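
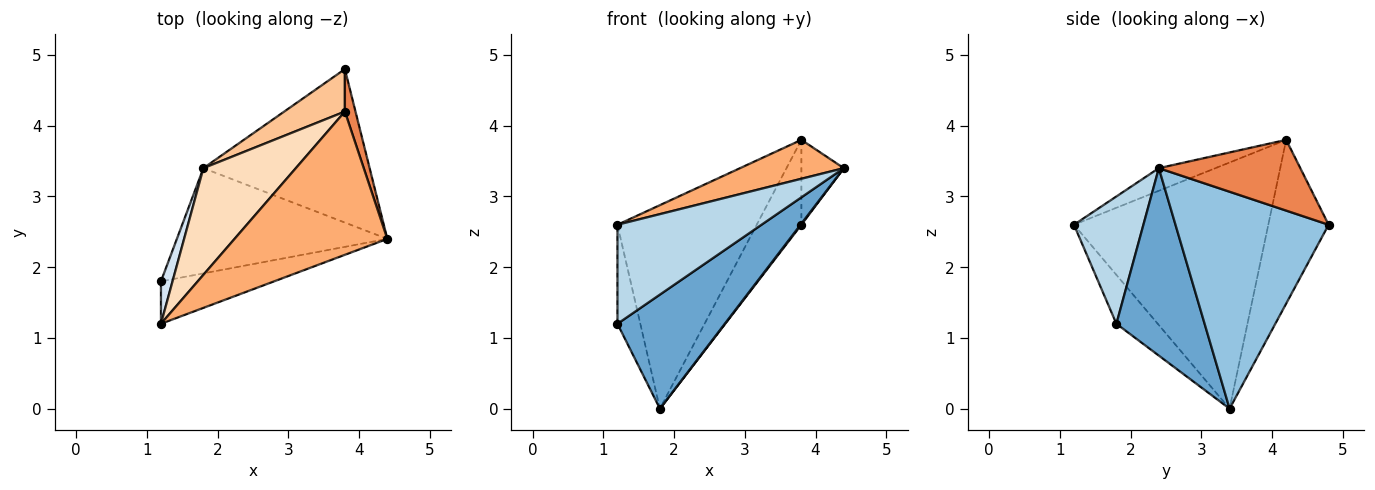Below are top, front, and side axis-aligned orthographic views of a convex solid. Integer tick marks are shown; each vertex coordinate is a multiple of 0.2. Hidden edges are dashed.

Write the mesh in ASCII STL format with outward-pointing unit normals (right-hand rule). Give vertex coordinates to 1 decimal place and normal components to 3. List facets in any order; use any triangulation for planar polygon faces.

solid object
 facet normal 0.517 -0.629 -0.580
  outer loop
   vertex 1.8 3.4 0.0
   vertex 4.4 2.4 3.4
   vertex 1.2 1.8 1.2
  endloop
 endfacet
 facet normal 0.794 -0.004 -0.608
  outer loop
   vertex 1.8 3.4 0.0
   vertex 3.8 4.8 2.6
   vertex 4.4 2.4 3.4
  endloop
 endfacet
 facet normal 0.405 -0.840 -0.360
  outer loop
   vertex 1.2 1.2 2.6
   vertex 1.2 1.8 1.2
   vertex 4.4 2.4 3.4
  endloop
 endfacet
 facet normal -0.857 0.474 0.203
  outer loop
   vertex 1.2 1.2 2.6
   vertex 1.8 3.4 0.0
   vertex 1.2 1.8 1.2
  endloop
 endfacet
 facet normal 0.948 0.284 0.142
  outer loop
   vertex 3.8 4.2 3.8
   vertex 4.4 2.4 3.4
   vertex 3.8 4.8 2.6
  endloop
 endfacet
 facet normal -0.142 -0.259 0.955
  outer loop
   vertex 3.8 4.2 3.8
   vertex 1.2 1.2 2.6
   vertex 4.4 2.4 3.4
  endloop
 endfacet
 facet normal -0.770 0.570 0.285
  outer loop
   vertex 3.8 4.2 3.8
   vertex 3.8 4.8 2.6
   vertex 1.8 3.4 0.0
  endloop
 endfacet
 facet normal -0.777 0.557 0.292
  outer loop
   vertex 3.8 4.2 3.8
   vertex 1.8 3.4 0.0
   vertex 1.2 1.2 2.6
  endloop
 endfacet
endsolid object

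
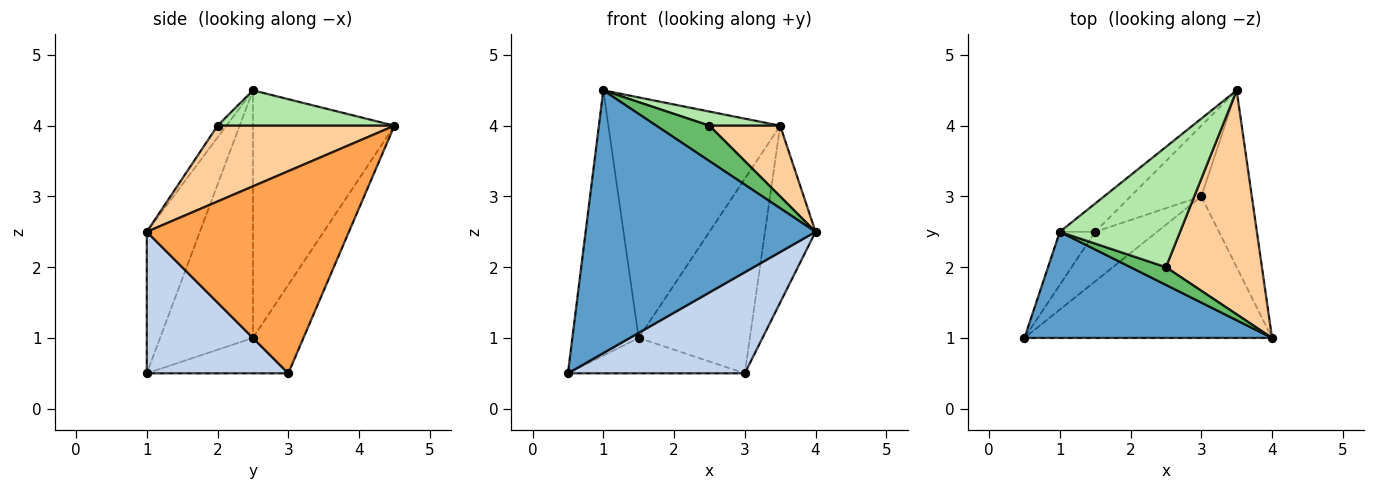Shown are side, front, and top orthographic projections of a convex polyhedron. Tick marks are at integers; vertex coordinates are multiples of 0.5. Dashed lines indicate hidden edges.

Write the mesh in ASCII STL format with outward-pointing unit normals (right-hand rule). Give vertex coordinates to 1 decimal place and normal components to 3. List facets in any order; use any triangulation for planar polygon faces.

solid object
 facet normal -0.209 -0.907 0.366
  outer loop
   vertex 1.0 2.5 4.5
   vertex 0.5 1.0 0.5
   vertex 4.0 1.0 2.5
  endloop
 endfacet
 facet normal 0.422 -0.527 -0.738
  outer loop
   vertex 3.0 3.0 0.5
   vertex 4.0 1.0 2.5
   vertex 0.5 1.0 0.5
  endloop
 endfacet
 facet normal 0.943 0.236 -0.236
  outer loop
   vertex 3.0 3.0 0.5
   vertex 3.5 4.5 4.0
   vertex 4.0 1.0 2.5
  endloop
 endfacet
 facet normal 0.601 -0.241 0.762
  outer loop
   vertex 2.5 2.0 4.0
   vertex 4.0 1.0 2.5
   vertex 3.5 4.5 4.0
  endloop
 endfacet
 facet normal -0.147 -0.885 0.442
  outer loop
   vertex 2.5 2.0 4.0
   vertex 1.0 2.5 4.5
   vertex 4.0 1.0 2.5
  endloop
 endfacet
 facet normal 0.280 -0.112 0.953
  outer loop
   vertex 2.5 2.0 4.0
   vertex 3.5 4.5 4.0
   vertex 1.0 2.5 4.5
  endloop
 endfacet
 facet normal -0.422 0.527 -0.738
  outer loop
   vertex 1.5 2.5 1.0
   vertex 3.0 3.0 0.5
   vertex 0.5 1.0 0.5
  endloop
 endfacet
 facet normal -0.393 0.864 -0.314
  outer loop
   vertex 1.5 2.5 1.0
   vertex 3.5 4.5 4.0
   vertex 3.0 3.0 0.5
  endloop
 endfacet
 facet normal -0.808 0.577 -0.115
  outer loop
   vertex 1.5 2.5 1.0
   vertex 0.5 1.0 0.5
   vertex 1.0 2.5 4.5
  endloop
 endfacet
 facet normal -0.633 0.769 -0.090
  outer loop
   vertex 1.5 2.5 1.0
   vertex 1.0 2.5 4.5
   vertex 3.5 4.5 4.0
  endloop
 endfacet
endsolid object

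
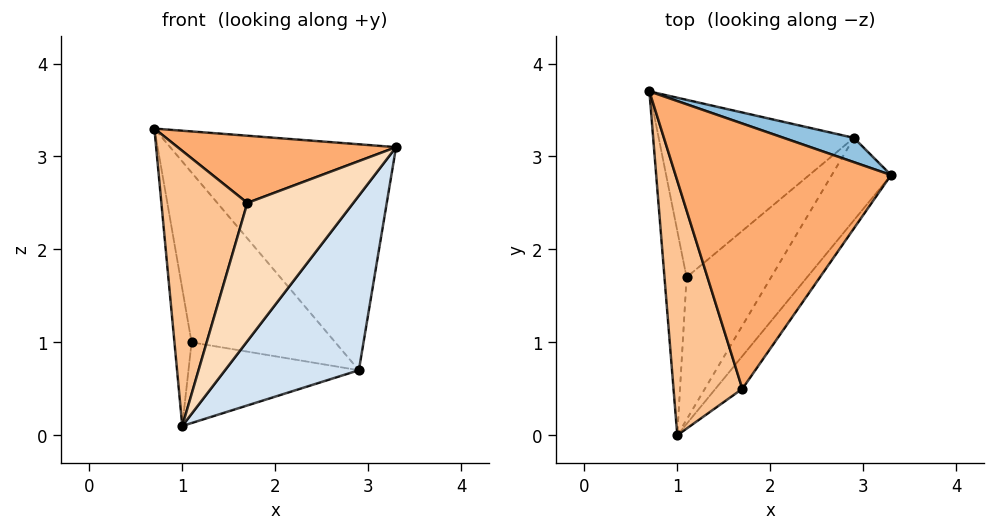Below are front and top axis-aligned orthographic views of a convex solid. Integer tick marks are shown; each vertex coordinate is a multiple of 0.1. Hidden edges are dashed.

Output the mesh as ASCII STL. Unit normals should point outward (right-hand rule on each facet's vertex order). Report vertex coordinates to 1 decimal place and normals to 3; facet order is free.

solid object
 facet normal -0.894 0.250 -0.373
  outer loop
   vertex 1.1 1.7 1.0
   vertex 1.0 0.0 0.1
   vertex 0.7 3.7 3.3
  endloop
 endfacet
 facet normal 0.332 0.938 0.101
  outer loop
   vertex 2.9 3.2 0.7
   vertex 0.7 3.7 3.3
   vertex 3.3 2.8 3.1
  endloop
 endfacet
 facet normal -0.572 0.567 -0.593
  outer loop
   vertex 2.9 3.2 0.7
   vertex 1.1 1.7 1.0
   vertex 0.7 3.7 3.3
  endloop
 endfacet
 facet normal 0.856 -0.467 -0.221
  outer loop
   vertex 2.9 3.2 0.7
   vertex 3.3 2.8 3.1
   vertex 1.0 0.0 0.1
  endloop
 endfacet
 facet normal -0.486 0.431 -0.760
  outer loop
   vertex 2.9 3.2 0.7
   vertex 1.0 0.0 0.1
   vertex 1.1 1.7 1.0
  endloop
 endfacet
 facet normal -0.010 -0.246 0.969
  outer loop
   vertex 1.7 0.5 2.5
   vertex 3.3 2.8 3.1
   vertex 0.7 3.7 3.3
  endloop
 endfacet
 facet normal -0.875 -0.356 0.329
  outer loop
   vertex 1.7 0.5 2.5
   vertex 0.7 3.7 3.3
   vertex 1.0 0.0 0.1
  endloop
 endfacet
 facet normal 0.830 -0.543 -0.129
  outer loop
   vertex 1.7 0.5 2.5
   vertex 1.0 0.0 0.1
   vertex 3.3 2.8 3.1
  endloop
 endfacet
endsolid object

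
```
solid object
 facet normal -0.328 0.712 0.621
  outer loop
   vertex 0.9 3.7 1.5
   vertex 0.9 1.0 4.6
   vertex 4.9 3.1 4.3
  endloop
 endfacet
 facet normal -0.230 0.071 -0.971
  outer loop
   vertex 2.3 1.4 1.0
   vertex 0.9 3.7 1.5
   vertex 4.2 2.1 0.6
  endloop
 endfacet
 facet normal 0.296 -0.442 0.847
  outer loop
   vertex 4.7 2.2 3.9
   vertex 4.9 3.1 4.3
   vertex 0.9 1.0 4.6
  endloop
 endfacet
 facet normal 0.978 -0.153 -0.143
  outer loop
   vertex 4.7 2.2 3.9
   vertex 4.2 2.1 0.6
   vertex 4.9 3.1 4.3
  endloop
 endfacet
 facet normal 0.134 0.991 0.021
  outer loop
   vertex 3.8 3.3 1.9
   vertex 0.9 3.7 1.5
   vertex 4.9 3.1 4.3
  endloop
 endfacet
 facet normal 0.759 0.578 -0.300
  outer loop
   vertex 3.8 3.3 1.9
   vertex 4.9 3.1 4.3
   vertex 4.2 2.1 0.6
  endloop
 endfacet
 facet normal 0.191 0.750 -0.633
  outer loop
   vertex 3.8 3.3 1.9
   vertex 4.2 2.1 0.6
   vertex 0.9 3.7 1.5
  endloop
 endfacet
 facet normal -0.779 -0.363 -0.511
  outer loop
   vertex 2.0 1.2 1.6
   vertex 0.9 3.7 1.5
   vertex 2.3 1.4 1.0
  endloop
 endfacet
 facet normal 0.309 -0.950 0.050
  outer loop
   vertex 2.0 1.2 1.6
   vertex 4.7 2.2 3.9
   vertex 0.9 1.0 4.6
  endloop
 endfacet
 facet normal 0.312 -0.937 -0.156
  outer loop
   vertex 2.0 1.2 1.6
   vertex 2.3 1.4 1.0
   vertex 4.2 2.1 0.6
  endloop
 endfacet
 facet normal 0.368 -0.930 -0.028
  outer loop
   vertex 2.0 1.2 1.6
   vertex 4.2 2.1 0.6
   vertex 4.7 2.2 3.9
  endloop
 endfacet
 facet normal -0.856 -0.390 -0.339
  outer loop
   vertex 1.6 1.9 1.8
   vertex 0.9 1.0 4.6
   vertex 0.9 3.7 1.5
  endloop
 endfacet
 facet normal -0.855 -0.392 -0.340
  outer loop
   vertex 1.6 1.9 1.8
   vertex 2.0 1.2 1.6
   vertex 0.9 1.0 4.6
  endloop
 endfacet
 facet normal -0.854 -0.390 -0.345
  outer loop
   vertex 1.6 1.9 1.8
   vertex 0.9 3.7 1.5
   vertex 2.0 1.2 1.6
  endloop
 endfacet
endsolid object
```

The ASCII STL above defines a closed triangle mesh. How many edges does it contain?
21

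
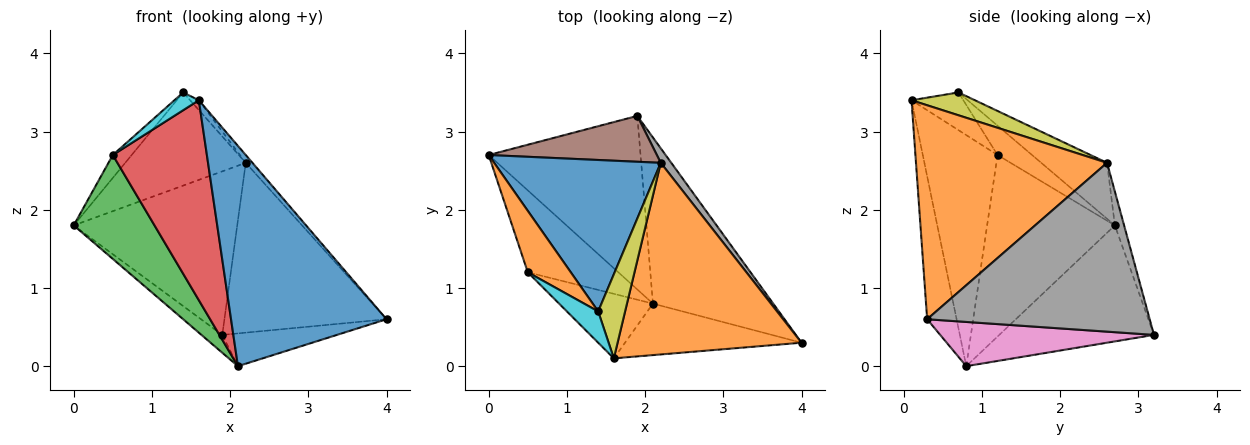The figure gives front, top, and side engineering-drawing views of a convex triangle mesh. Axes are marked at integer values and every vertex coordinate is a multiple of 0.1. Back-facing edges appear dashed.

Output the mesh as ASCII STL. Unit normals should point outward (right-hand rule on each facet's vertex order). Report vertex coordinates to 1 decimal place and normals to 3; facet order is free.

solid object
 facet normal -0.181 -0.958 -0.224
  outer loop
   vertex 2.1 0.8 0.0
   vertex 4.0 0.3 0.6
   vertex 1.6 0.1 3.4
  endloop
 endfacet
 facet normal 0.758 0.027 0.652
  outer loop
   vertex 2.2 2.6 2.6
   vertex 1.6 0.1 3.4
   vertex 4.0 0.3 0.6
  endloop
 endfacet
 facet normal -0.779 -0.493 -0.388
  outer loop
   vertex 0.5 1.2 2.7
   vertex 0.0 2.7 1.8
   vertex 2.1 0.8 0.0
  endloop
 endfacet
 facet normal -0.603 -0.759 -0.245
  outer loop
   vertex 0.5 1.2 2.7
   vertex 2.1 0.8 0.0
   vertex 1.6 0.1 3.4
  endloop
 endfacet
 facet normal -0.605 0.082 -0.792
  outer loop
   vertex 1.9 3.2 0.4
   vertex 2.1 0.8 0.0
   vertex 0.0 2.7 1.8
  endloop
 endfacet
 facet normal -0.054 0.961 0.270
  outer loop
   vertex 1.9 3.2 0.4
   vertex 0.0 2.7 1.8
   vertex 2.2 2.6 2.6
  endloop
 endfacet
 facet normal 0.339 0.182 -0.923
  outer loop
   vertex 1.9 3.2 0.4
   vertex 4.0 0.3 0.6
   vertex 2.1 0.8 0.0
  endloop
 endfacet
 facet normal 0.807 0.588 0.050
  outer loop
   vertex 1.9 3.2 0.4
   vertex 2.2 2.6 2.6
   vertex 4.0 0.3 0.6
  endloop
 endfacet
 facet normal 0.645 0.088 0.759
  outer loop
   vertex 1.4 0.7 3.5
   vertex 1.6 0.1 3.4
   vertex 2.2 2.6 2.6
  endloop
 endfacet
 facet normal -0.723 -0.341 0.600
  outer loop
   vertex 1.4 0.7 3.5
   vertex 0.5 1.2 2.7
   vertex 1.6 0.1 3.4
  endloop
 endfacet
 facet normal -0.275 0.504 0.819
  outer loop
   vertex 1.4 0.7 3.5
   vertex 2.2 2.6 2.6
   vertex 0.0 2.7 1.8
  endloop
 endfacet
 facet normal -0.538 0.294 0.790
  outer loop
   vertex 1.4 0.7 3.5
   vertex 0.0 2.7 1.8
   vertex 0.5 1.2 2.7
  endloop
 endfacet
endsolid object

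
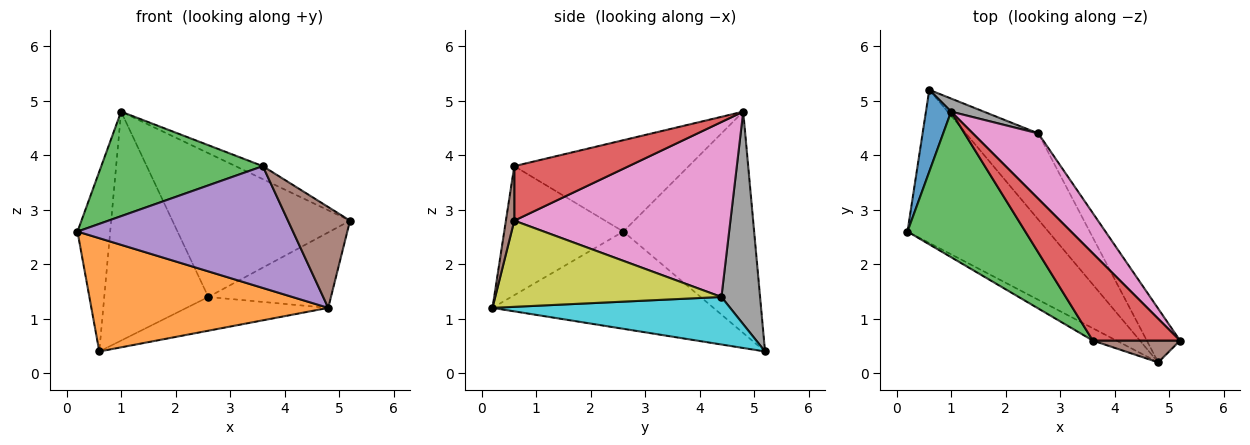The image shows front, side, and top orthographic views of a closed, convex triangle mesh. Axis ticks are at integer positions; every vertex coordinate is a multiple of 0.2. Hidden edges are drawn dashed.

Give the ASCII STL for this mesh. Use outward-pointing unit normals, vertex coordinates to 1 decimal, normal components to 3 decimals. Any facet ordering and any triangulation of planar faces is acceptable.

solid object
 facet normal -0.964 0.241 0.110
  outer loop
   vertex 1.0 4.8 4.8
   vertex 0.6 5.2 0.4
   vertex 0.2 2.6 2.6
  endloop
 endfacet
 facet normal -0.485 -0.520 -0.703
  outer loop
   vertex 4.8 0.2 1.2
   vertex 0.2 2.6 2.6
   vertex 0.6 5.2 0.4
  endloop
 endfacet
 facet normal -0.533 -0.494 0.687
  outer loop
   vertex 3.6 0.6 3.8
   vertex 1.0 4.8 4.8
   vertex 0.2 2.6 2.6
  endloop
 endfacet
 facet normal 0.526 0.125 0.841
  outer loop
   vertex 3.6 0.6 3.8
   vertex 5.2 0.6 2.8
   vertex 1.0 4.8 4.8
  endloop
 endfacet
 facet normal -0.482 -0.872 -0.088
  outer loop
   vertex 3.6 0.6 3.8
   vertex 0.2 2.6 2.6
   vertex 4.8 0.2 1.2
  endloop
 endfacet
 facet normal 0.131 -0.969 0.210
  outer loop
   vertex 3.6 0.6 3.8
   vertex 4.8 0.2 1.2
   vertex 5.2 0.6 2.8
  endloop
 endfacet
 facet normal 0.742 0.610 0.277
  outer loop
   vertex 2.6 4.4 1.4
   vertex 1.0 4.8 4.8
   vertex 5.2 0.6 2.8
  endloop
 endfacet
 facet normal 0.348 0.936 0.053
  outer loop
   vertex 2.6 4.4 1.4
   vertex 0.6 5.2 0.4
   vertex 1.0 4.8 4.8
  endloop
 endfacet
 facet normal 0.833 0.451 -0.321
  outer loop
   vertex 2.6 4.4 1.4
   vertex 5.2 0.6 2.8
   vertex 4.8 0.2 1.2
  endloop
 endfacet
 facet normal 0.522 0.311 -0.794
  outer loop
   vertex 2.6 4.4 1.4
   vertex 4.8 0.2 1.2
   vertex 0.6 5.2 0.4
  endloop
 endfacet
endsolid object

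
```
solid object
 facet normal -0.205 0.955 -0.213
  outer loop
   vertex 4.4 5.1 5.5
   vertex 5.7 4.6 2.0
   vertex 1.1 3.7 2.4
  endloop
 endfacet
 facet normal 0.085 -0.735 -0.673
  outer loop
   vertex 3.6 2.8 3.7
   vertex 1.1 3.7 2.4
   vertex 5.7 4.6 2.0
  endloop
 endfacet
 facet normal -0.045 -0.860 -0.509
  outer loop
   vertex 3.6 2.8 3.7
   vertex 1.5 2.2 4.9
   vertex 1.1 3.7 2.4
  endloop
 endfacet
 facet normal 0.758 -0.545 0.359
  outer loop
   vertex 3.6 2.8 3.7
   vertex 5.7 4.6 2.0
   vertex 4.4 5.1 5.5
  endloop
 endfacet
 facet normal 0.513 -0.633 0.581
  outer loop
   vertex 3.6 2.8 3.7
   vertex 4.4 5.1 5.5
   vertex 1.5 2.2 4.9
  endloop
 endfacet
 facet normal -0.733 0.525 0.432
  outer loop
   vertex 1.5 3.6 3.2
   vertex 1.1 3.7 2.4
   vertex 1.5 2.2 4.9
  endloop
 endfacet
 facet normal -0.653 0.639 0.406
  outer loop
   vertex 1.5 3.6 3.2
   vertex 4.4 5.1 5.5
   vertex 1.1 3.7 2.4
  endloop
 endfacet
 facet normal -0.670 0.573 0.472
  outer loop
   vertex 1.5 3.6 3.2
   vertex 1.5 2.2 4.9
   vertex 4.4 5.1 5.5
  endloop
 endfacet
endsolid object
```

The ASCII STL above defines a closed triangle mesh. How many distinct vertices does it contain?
6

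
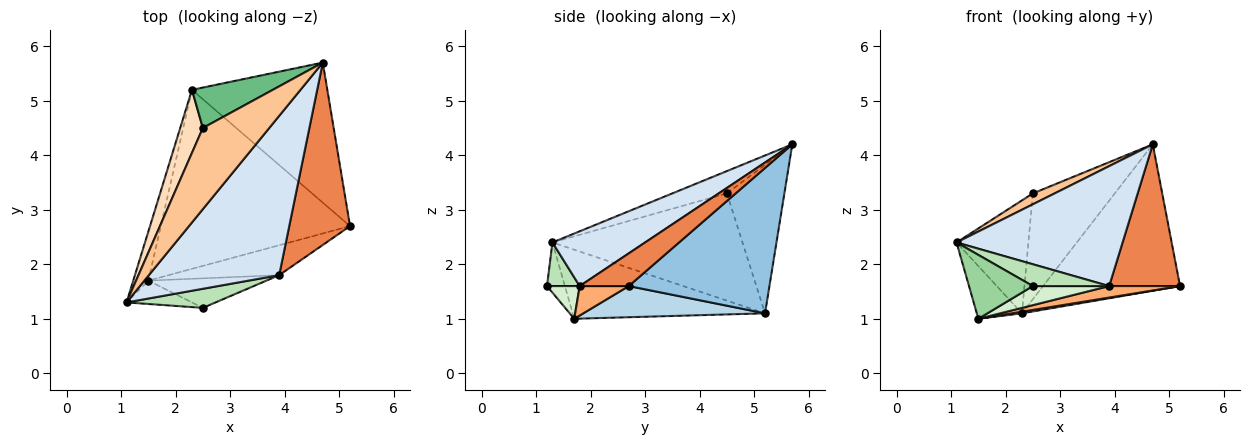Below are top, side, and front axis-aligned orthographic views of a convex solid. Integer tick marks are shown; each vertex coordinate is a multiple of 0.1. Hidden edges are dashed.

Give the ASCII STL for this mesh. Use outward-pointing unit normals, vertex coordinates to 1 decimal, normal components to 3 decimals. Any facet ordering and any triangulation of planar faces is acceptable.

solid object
 facet normal -0.952 0.224 -0.208
  outer loop
   vertex 2.3 5.2 1.1
   vertex 1.5 1.7 1.0
   vertex 1.1 1.3 2.4
  endloop
 endfacet
 facet normal 0.596 0.580 -0.555
  outer loop
   vertex 2.3 5.2 1.1
   vertex 4.7 5.7 4.2
   vertex 5.2 2.7 1.6
  endloop
 endfacet
 facet normal 0.162 -0.009 -0.987
  outer loop
   vertex 2.3 5.2 1.1
   vertex 5.2 2.7 1.6
   vertex 1.5 1.7 1.0
  endloop
 endfacet
 facet normal 0.318 -0.570 0.757
  outer loop
   vertex 3.9 1.8 1.6
   vertex 4.7 5.7 4.2
   vertex 1.1 1.3 2.4
  endloop
 endfacet
 facet normal 0.391 -0.565 0.727
  outer loop
   vertex 3.9 1.8 1.6
   vertex 5.2 2.7 1.6
   vertex 4.7 5.7 4.2
  endloop
 endfacet
 facet normal 0.241 -0.348 -0.906
  outer loop
   vertex 3.9 1.8 1.6
   vertex 1.5 1.7 1.0
   vertex 5.2 2.7 1.6
  endloop
 endfacet
 facet normal -0.316 -0.126 0.940
  outer loop
   vertex 2.5 4.5 3.3
   vertex 1.1 1.3 2.4
   vertex 4.7 5.7 4.2
  endloop
 endfacet
 facet normal -0.918 0.347 0.194
  outer loop
   vertex 2.5 4.5 3.3
   vertex 2.3 5.2 1.1
   vertex 1.1 1.3 2.4
  endloop
 endfacet
 facet normal -0.548 0.781 0.298
  outer loop
   vertex 2.5 4.5 3.3
   vertex 4.7 5.7 4.2
   vertex 2.3 5.2 1.1
  endloop
 endfacet
 facet normal -0.255 -0.908 -0.332
  outer loop
   vertex 2.5 1.2 1.6
   vertex 1.1 1.3 2.4
   vertex 1.5 1.7 1.0
  endloop
 endfacet
 facet normal 0.307 -0.716 0.627
  outer loop
   vertex 2.5 1.2 1.6
   vertex 3.9 1.8 1.6
   vertex 1.1 1.3 2.4
  endloop
 endfacet
 facet normal 0.227 -0.529 -0.818
  outer loop
   vertex 2.5 1.2 1.6
   vertex 1.5 1.7 1.0
   vertex 3.9 1.8 1.6
  endloop
 endfacet
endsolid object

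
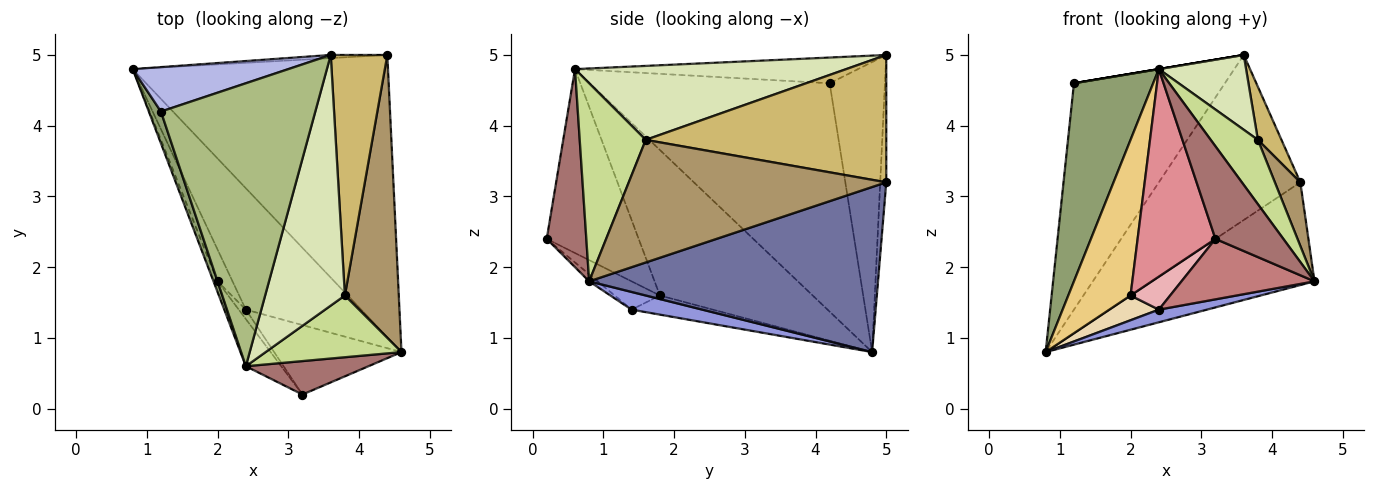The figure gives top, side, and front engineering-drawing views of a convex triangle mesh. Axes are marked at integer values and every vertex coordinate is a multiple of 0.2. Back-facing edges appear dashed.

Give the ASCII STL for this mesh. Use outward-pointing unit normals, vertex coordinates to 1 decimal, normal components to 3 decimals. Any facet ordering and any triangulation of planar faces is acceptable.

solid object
 facet normal 0.519 0.292 -0.803
  outer loop
   vertex 4.4 5.0 3.2
   vertex 4.6 0.8 1.8
   vertex 0.8 4.8 0.8
  endloop
 endfacet
 facet normal -0.043 0.999 -0.019
  outer loop
   vertex 3.6 5.0 5.0
   vertex 4.4 5.0 3.2
   vertex 0.8 4.8 0.8
  endloop
 endfacet
 facet normal 0.151 -0.103 -0.983
  outer loop
   vertex 2.4 1.4 1.4
   vertex 0.8 4.8 0.8
   vertex 4.6 0.8 1.8
  endloop
 endfacet
 facet normal -0.338 0.923 0.181
  outer loop
   vertex 1.2 4.2 4.6
   vertex 3.6 5.0 5.0
   vertex 0.8 4.8 0.8
  endloop
 endfacet
 facet normal -0.948 -0.313 0.050
  outer loop
   vertex 1.2 4.2 4.6
   vertex 0.8 4.8 0.8
   vertex 2.4 0.6 4.8
  endloop
 endfacet
 facet normal -0.164 0.000 0.986
  outer loop
   vertex 1.2 4.2 4.6
   vertex 2.4 0.6 4.8
   vertex 3.6 5.0 5.0
  endloop
 endfacet
 facet normal 0.711 -0.508 0.487
  outer loop
   vertex 3.8 1.6 3.8
   vertex 2.4 0.6 4.8
   vertex 4.6 0.8 1.8
  endloop
 endfacet
 facet normal 0.664 -0.214 0.716
  outer loop
   vertex 3.8 1.6 3.8
   vertex 3.6 5.0 5.0
   vertex 2.4 0.6 4.8
  endloop
 endfacet
 facet normal 0.912 -0.090 0.401
  outer loop
   vertex 3.8 1.6 3.8
   vertex 4.6 0.8 1.8
   vertex 4.4 5.0 3.2
  endloop
 endfacet
 facet normal 0.910 -0.089 0.405
  outer loop
   vertex 3.8 1.6 3.8
   vertex 4.4 5.0 3.2
   vertex 3.6 5.0 5.0
  endloop
 endfacet
 facet normal -0.926 -0.377 -0.026
  outer loop
   vertex 2.0 1.8 1.6
   vertex 2.4 0.6 4.8
   vertex 0.8 4.8 0.8
  endloop
 endfacet
 facet normal -0.710 -0.432 -0.556
  outer loop
   vertex 2.0 1.8 1.6
   vertex 0.8 4.8 0.8
   vertex 2.4 1.4 1.4
  endloop
 endfacet
 facet normal 0.481 -0.825 0.298
  outer loop
   vertex 3.2 0.2 2.4
   vertex 4.6 0.8 1.8
   vertex 2.4 0.6 4.8
  endloop
 endfacet
 facet normal -0.042 -0.656 -0.754
  outer loop
   vertex 3.2 0.2 2.4
   vertex 2.4 1.4 1.4
   vertex 4.6 0.8 1.8
  endloop
 endfacet
 facet normal -0.755 -0.639 -0.145
  outer loop
   vertex 3.2 0.2 2.4
   vertex 2.4 0.6 4.8
   vertex 2.0 1.8 1.6
  endloop
 endfacet
 facet normal -0.740 -0.647 -0.185
  outer loop
   vertex 3.2 0.2 2.4
   vertex 2.0 1.8 1.6
   vertex 2.4 1.4 1.4
  endloop
 endfacet
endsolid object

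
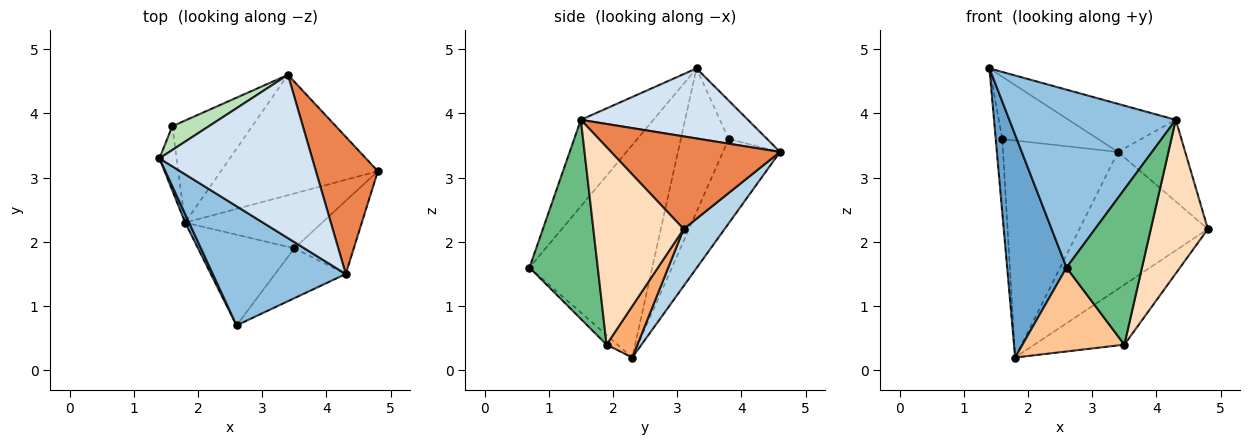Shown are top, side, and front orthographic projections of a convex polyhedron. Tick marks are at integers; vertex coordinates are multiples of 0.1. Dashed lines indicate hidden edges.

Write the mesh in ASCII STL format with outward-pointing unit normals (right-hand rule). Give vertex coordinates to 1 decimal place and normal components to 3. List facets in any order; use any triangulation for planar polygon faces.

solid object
 facet normal -0.900 -0.435 0.017
  outer loop
   vertex 1.8 2.3 0.2
   vertex 2.6 0.7 1.6
   vertex 1.4 3.3 4.7
  endloop
 endfacet
 facet normal -0.340 -0.781 0.523
  outer loop
   vertex 4.3 1.5 3.9
   vertex 1.4 3.3 4.7
   vertex 2.6 0.7 1.6
  endloop
 endfacet
 facet normal 0.233 0.731 -0.642
  outer loop
   vertex 3.4 4.6 3.4
   vertex 4.8 3.1 2.2
   vertex 1.8 2.3 0.2
  endloop
 endfacet
 facet normal 0.403 0.259 0.878
  outer loop
   vertex 3.4 4.6 3.4
   vertex 1.4 3.3 4.7
   vertex 4.3 1.5 3.9
  endloop
 endfacet
 facet normal 0.789 0.314 0.528
  outer loop
   vertex 3.4 4.6 3.4
   vertex 4.3 1.5 3.9
   vertex 4.8 3.1 2.2
  endloop
 endfacet
 facet normal 0.245 0.715 -0.654
  outer loop
   vertex 3.5 1.9 0.4
   vertex 1.8 2.3 0.2
   vertex 4.8 3.1 2.2
  endloop
 endfacet
 facet normal -0.073 -0.677 -0.732
  outer loop
   vertex 3.5 1.9 0.4
   vertex 2.6 0.7 1.6
   vertex 1.8 2.3 0.2
  endloop
 endfacet
 facet normal 0.819 -0.518 -0.246
  outer loop
   vertex 3.5 1.9 0.4
   vertex 4.8 3.1 2.2
   vertex 4.3 1.5 3.9
  endloop
 endfacet
 facet normal 0.653 -0.721 -0.232
  outer loop
   vertex 3.5 1.9 0.4
   vertex 4.3 1.5 3.9
   vertex 2.6 0.7 1.6
  endloop
 endfacet
 facet normal -0.984 0.135 -0.117
  outer loop
   vertex 1.6 3.8 3.6
   vertex 1.8 2.3 0.2
   vertex 1.4 3.3 4.7
  endloop
 endfacet
 facet normal -0.352 0.875 0.334
  outer loop
   vertex 1.6 3.8 3.6
   vertex 1.4 3.3 4.7
   vertex 3.4 4.6 3.4
  endloop
 endfacet
 facet normal -0.410 0.825 -0.388
  outer loop
   vertex 1.6 3.8 3.6
   vertex 3.4 4.6 3.4
   vertex 1.8 2.3 0.2
  endloop
 endfacet
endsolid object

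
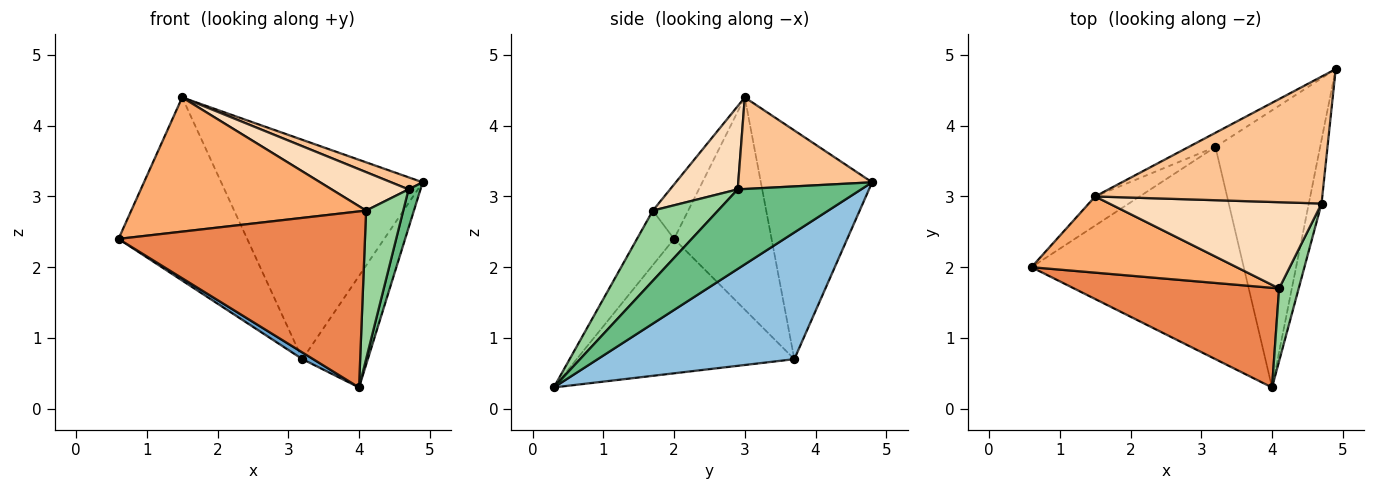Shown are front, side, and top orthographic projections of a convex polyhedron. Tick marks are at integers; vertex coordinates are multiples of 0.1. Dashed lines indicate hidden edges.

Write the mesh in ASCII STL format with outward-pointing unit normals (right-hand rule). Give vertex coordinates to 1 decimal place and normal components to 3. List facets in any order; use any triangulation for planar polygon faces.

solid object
 facet normal -0.535 -0.026 -0.845
  outer loop
   vertex 3.2 3.7 0.7
   vertex 4.0 0.3 0.3
   vertex 0.6 2.0 2.4
  endloop
 endfacet
 facet normal 0.747 0.248 -0.617
  outer loop
   vertex 3.2 3.7 0.7
   vertex 4.9 4.8 3.2
   vertex 4.0 0.3 0.3
  endloop
 endfacet
 facet normal -0.599 0.791 -0.126
  outer loop
   vertex 3.2 3.7 0.7
   vertex 0.6 2.0 2.4
   vertex 1.5 3.0 4.4
  endloop
 endfacet
 facet normal -0.483 0.874 -0.056
  outer loop
   vertex 3.2 3.7 0.7
   vertex 1.5 3.0 4.4
   vertex 4.9 4.8 3.2
  endloop
 endfacet
 facet normal -0.130 -0.863 0.488
  outer loop
   vertex 4.1 1.7 2.8
   vertex 0.6 2.0 2.4
   vertex 4.0 0.3 0.3
  endloop
 endfacet
 facet normal -0.130 -0.862 0.490
  outer loop
   vertex 4.1 1.7 2.8
   vertex 1.5 3.0 4.4
   vertex 0.6 2.0 2.4
  endloop
 endfacet
 facet normal 0.373 -0.088 0.924
  outer loop
   vertex 4.7 2.9 3.1
   vertex 4.9 4.8 3.2
   vertex 1.5 3.0 4.4
  endloop
 endfacet
 facet normal 0.337 -0.384 0.860
  outer loop
   vertex 4.7 2.9 3.1
   vertex 1.5 3.0 4.4
   vertex 4.1 1.7 2.8
  endloop
 endfacet
 facet normal 0.983 -0.095 -0.157
  outer loop
   vertex 4.7 2.9 3.1
   vertex 4.0 0.3 0.3
   vertex 4.9 4.8 3.2
  endloop
 endfacet
 facet normal 0.844 -0.481 0.236
  outer loop
   vertex 4.7 2.9 3.1
   vertex 4.1 1.7 2.8
   vertex 4.0 0.3 0.3
  endloop
 endfacet
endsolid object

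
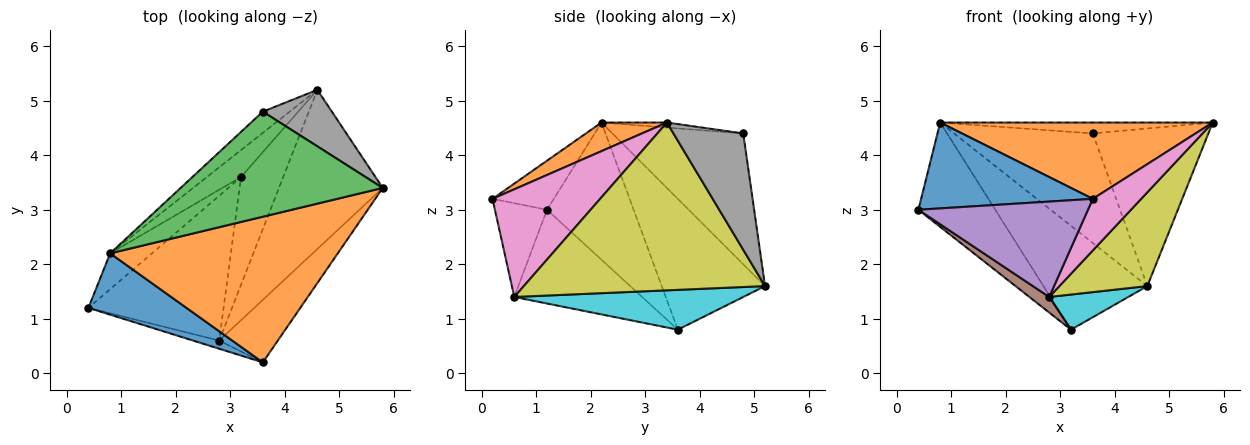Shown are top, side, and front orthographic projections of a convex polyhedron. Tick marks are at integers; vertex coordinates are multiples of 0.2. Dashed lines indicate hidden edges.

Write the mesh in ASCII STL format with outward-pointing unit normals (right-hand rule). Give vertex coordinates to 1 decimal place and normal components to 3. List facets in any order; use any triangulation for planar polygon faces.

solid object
 facet normal -0.279 -0.781 0.558
  outer loop
   vertex 0.8 2.2 4.6
   vertex 0.4 1.2 3.0
   vertex 3.6 0.2 3.2
  endloop
 endfacet
 facet normal 0.111 -0.461 0.880
  outer loop
   vertex 0.8 2.2 4.6
   vertex 3.6 0.2 3.2
   vertex 5.8 3.4 4.6
  endloop
 endfacet
 facet normal -0.025 0.103 0.994
  outer loop
   vertex 0.8 2.2 4.6
   vertex 5.8 3.4 4.6
   vertex 3.6 4.8 4.4
  endloop
 endfacet
 facet normal -0.729 0.647 -0.222
  outer loop
   vertex 0.8 2.2 4.6
   vertex 3.2 3.6 0.8
   vertex 0.4 1.2 3.0
  endloop
 endfacet
 facet normal -0.293 -0.953 -0.082
  outer loop
   vertex 2.8 0.6 1.4
   vertex 3.6 0.2 3.2
   vertex 0.4 1.2 3.0
  endloop
 endfacet
 facet normal -0.568 -0.088 -0.819
  outer loop
   vertex 2.8 0.6 1.4
   vertex 0.4 1.2 3.0
   vertex 3.2 3.6 0.8
  endloop
 endfacet
 facet normal 0.817 -0.367 -0.445
  outer loop
   vertex 2.8 0.6 1.4
   vertex 5.8 3.4 4.6
   vertex 3.6 0.2 3.2
  endloop
 endfacet
 facet normal 0.494 0.818 0.293
  outer loop
   vertex 4.6 5.2 1.6
   vertex 3.6 4.8 4.4
   vertex 5.8 3.4 4.6
  endloop
 endfacet
 facet normal 0.812 -0.296 -0.503
  outer loop
   vertex 4.6 5.2 1.6
   vertex 5.8 3.4 4.6
   vertex 2.8 0.6 1.4
  endloop
 endfacet
 facet normal 0.668 -0.231 -0.708
  outer loop
   vertex 4.6 5.2 1.6
   vertex 2.8 0.6 1.4
   vertex 3.2 3.6 0.8
  endloop
 endfacet
 facet normal -0.693 0.697 -0.181
  outer loop
   vertex 4.6 5.2 1.6
   vertex 3.2 3.6 0.8
   vertex 0.8 2.2 4.6
  endloop
 endfacet
 facet normal -0.679 0.721 -0.140
  outer loop
   vertex 4.6 5.2 1.6
   vertex 0.8 2.2 4.6
   vertex 3.6 4.8 4.4
  endloop
 endfacet
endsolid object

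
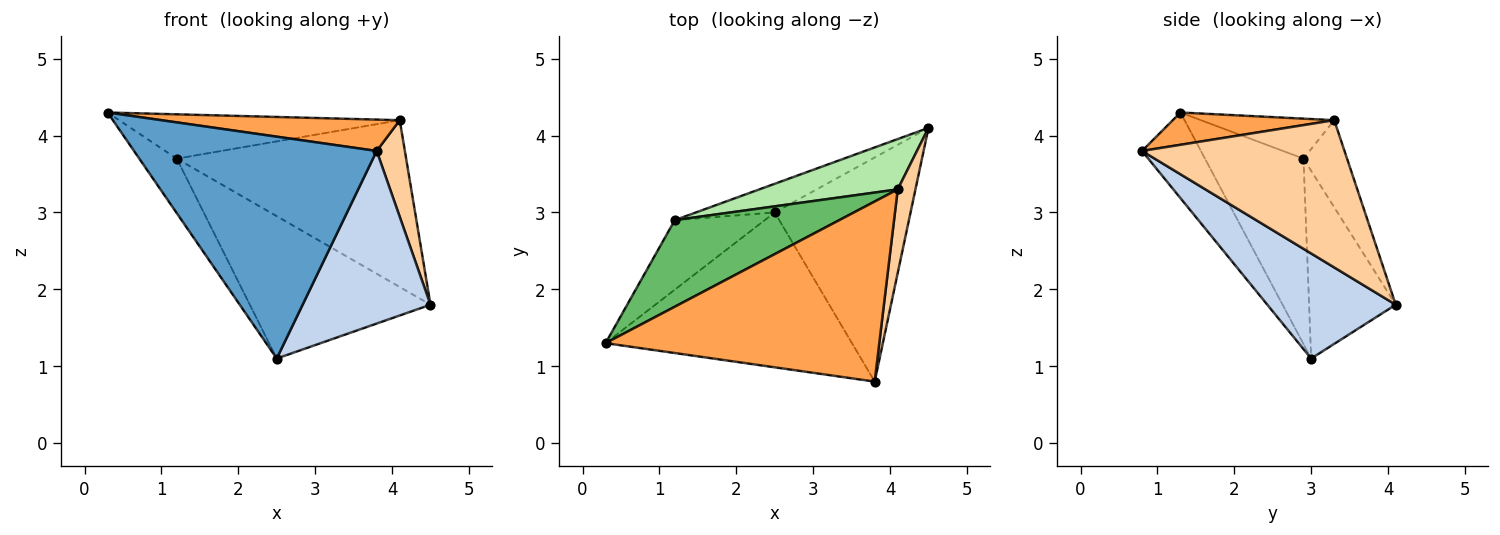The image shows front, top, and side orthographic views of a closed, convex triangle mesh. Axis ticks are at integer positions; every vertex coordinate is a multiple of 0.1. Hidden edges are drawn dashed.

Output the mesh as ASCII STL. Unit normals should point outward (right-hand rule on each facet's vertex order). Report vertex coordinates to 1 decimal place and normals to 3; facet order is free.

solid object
 facet normal -0.195 -0.804 -0.561
  outer loop
   vertex 2.5 3.0 1.1
   vertex 3.8 0.8 3.8
   vertex 0.3 1.3 4.3
  endloop
 endfacet
 facet normal 0.523 -0.520 -0.675
  outer loop
   vertex 2.5 3.0 1.1
   vertex 4.5 4.1 1.8
   vertex 3.8 0.8 3.8
  endloop
 endfacet
 facet normal 0.115 -0.170 0.979
  outer loop
   vertex 4.1 3.3 4.2
   vertex 0.3 1.3 4.3
   vertex 3.8 0.8 3.8
  endloop
 endfacet
 facet normal 0.983 -0.137 0.118
  outer loop
   vertex 4.1 3.3 4.2
   vertex 3.8 0.8 3.8
   vertex 4.5 4.1 1.8
  endloop
 endfacet
 facet normal -0.211 0.445 0.870
  outer loop
   vertex 1.2 2.9 3.7
   vertex 0.3 1.3 4.3
   vertex 4.1 3.3 4.2
  endloop
 endfacet
 facet normal -0.179 0.942 0.284
  outer loop
   vertex 1.2 2.9 3.7
   vertex 4.1 3.3 4.2
   vertex 4.5 4.1 1.8
  endloop
 endfacet
 facet normal -0.851 0.324 -0.413
  outer loop
   vertex 1.2 2.9 3.7
   vertex 2.5 3.0 1.1
   vertex 0.3 1.3 4.3
  endloop
 endfacet
 facet normal -0.425 0.887 -0.179
  outer loop
   vertex 1.2 2.9 3.7
   vertex 4.5 4.1 1.8
   vertex 2.5 3.0 1.1
  endloop
 endfacet
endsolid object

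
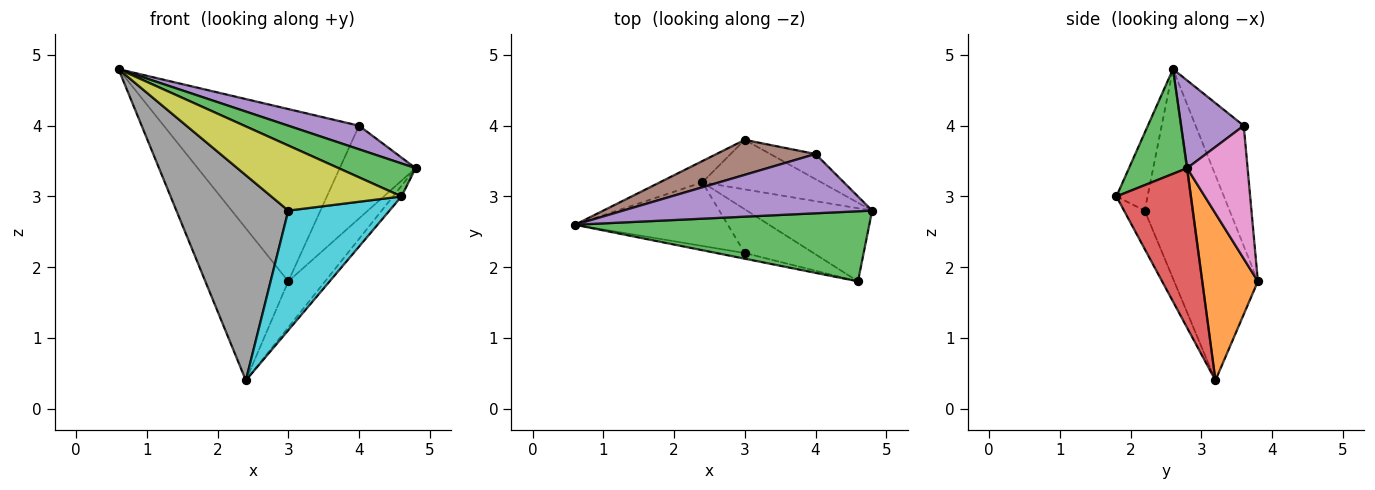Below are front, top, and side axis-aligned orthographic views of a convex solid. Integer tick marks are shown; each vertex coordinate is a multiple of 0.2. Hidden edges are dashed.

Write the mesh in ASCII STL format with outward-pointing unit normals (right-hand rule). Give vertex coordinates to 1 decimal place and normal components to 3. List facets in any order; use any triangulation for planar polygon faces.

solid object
 facet normal -0.555 0.824 -0.115
  outer loop
   vertex 2.4 3.2 0.4
   vertex 0.6 2.6 4.8
   vertex 3.0 3.8 1.8
  endloop
 endfacet
 facet normal 0.717 0.474 -0.511
  outer loop
   vertex 2.4 3.2 0.4
   vertex 3.0 3.8 1.8
   vertex 4.8 2.8 3.4
  endloop
 endfacet
 facet normal 0.306 -0.406 0.861
  outer loop
   vertex 4.6 1.8 3.0
   vertex 4.8 2.8 3.4
   vertex 0.6 2.6 4.8
  endloop
 endfacet
 facet normal 0.784 0.089 -0.615
  outer loop
   vertex 4.6 1.8 3.0
   vertex 2.4 3.2 0.4
   vertex 4.8 2.8 3.4
  endloop
 endfacet
 facet normal 0.311 -0.351 0.883
  outer loop
   vertex 4.0 3.6 4.0
   vertex 0.6 2.6 4.8
   vertex 4.8 2.8 3.4
  endloop
 endfacet
 facet normal -0.235 0.953 0.193
  outer loop
   vertex 4.0 3.6 4.0
   vertex 3.0 3.8 1.8
   vertex 0.6 2.6 4.8
  endloop
 endfacet
 facet normal 0.610 0.765 -0.207
  outer loop
   vertex 4.0 3.6 4.0
   vertex 4.8 2.8 3.4
   vertex 3.0 3.8 1.8
  endloop
 endfacet
 facet normal -0.376 -0.885 -0.275
  outer loop
   vertex 3.0 2.2 2.8
   vertex 0.6 2.6 4.8
   vertex 2.4 3.2 0.4
  endloop
 endfacet
 facet normal -0.232 -0.969 -0.084
  outer loop
   vertex 3.0 2.2 2.8
   vertex 4.6 1.8 3.0
   vertex 0.6 2.6 4.8
  endloop
 endfacet
 facet normal -0.188 -0.922 -0.337
  outer loop
   vertex 3.0 2.2 2.8
   vertex 2.4 3.2 0.4
   vertex 4.6 1.8 3.0
  endloop
 endfacet
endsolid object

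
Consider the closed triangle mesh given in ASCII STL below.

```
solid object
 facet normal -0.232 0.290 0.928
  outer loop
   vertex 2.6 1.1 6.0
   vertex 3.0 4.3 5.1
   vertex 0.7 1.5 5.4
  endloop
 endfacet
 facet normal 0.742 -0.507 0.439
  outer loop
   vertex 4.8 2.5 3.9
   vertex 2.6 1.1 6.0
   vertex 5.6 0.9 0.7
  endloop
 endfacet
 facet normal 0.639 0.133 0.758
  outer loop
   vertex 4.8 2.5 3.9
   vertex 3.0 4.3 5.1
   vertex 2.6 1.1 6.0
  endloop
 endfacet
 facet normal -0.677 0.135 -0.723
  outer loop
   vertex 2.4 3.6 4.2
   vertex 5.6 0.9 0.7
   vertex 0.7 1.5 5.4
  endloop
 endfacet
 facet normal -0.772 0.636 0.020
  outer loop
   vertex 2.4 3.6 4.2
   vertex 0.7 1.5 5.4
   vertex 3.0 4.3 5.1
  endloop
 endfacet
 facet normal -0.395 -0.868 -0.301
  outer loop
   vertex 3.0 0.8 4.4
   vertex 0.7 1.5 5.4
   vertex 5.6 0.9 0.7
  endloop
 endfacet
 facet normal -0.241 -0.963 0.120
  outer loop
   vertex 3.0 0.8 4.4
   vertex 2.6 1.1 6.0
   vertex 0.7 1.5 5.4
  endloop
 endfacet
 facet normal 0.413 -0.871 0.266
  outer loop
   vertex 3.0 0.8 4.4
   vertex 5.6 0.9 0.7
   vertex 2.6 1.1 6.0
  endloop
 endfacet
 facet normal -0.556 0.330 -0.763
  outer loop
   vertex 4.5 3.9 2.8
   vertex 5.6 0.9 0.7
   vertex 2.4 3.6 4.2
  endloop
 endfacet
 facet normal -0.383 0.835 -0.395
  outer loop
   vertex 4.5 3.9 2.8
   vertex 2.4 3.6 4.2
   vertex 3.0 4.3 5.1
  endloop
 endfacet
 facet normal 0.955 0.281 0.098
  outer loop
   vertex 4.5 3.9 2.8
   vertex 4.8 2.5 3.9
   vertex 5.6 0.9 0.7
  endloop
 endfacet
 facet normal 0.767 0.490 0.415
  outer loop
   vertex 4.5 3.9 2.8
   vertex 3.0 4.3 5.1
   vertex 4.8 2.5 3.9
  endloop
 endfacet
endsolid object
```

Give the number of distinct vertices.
8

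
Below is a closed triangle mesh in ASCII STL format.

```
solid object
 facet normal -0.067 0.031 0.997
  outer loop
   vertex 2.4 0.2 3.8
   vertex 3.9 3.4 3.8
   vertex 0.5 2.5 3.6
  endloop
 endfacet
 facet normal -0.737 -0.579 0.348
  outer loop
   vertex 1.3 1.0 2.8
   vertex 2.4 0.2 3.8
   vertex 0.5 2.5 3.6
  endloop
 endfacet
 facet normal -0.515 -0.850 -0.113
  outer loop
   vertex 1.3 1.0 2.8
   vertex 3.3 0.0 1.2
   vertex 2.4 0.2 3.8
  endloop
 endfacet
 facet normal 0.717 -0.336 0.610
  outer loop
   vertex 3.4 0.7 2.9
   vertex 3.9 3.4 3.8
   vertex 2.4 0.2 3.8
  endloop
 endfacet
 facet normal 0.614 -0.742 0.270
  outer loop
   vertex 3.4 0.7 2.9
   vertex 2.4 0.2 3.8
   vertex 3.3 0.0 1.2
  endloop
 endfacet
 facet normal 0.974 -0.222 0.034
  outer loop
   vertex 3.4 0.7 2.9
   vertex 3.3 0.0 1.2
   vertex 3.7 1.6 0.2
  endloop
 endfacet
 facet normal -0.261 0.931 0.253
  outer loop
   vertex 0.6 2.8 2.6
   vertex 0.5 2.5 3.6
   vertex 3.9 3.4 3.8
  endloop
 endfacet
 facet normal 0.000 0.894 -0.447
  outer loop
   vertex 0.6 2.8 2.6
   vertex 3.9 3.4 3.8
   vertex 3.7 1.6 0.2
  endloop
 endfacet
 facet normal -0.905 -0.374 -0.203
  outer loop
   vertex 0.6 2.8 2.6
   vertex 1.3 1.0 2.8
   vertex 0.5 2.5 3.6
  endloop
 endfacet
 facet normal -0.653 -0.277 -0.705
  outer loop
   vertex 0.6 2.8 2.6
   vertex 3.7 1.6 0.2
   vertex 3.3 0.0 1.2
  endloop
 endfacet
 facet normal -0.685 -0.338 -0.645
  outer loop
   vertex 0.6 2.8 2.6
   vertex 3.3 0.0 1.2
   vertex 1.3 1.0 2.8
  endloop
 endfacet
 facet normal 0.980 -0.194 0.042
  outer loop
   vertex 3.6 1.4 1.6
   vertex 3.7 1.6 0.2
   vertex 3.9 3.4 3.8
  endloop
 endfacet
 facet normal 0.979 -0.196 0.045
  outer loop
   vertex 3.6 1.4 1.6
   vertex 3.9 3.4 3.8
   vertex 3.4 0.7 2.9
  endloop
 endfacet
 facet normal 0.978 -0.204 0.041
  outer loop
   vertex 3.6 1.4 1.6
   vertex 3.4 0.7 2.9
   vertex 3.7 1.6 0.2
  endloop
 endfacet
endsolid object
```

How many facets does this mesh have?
14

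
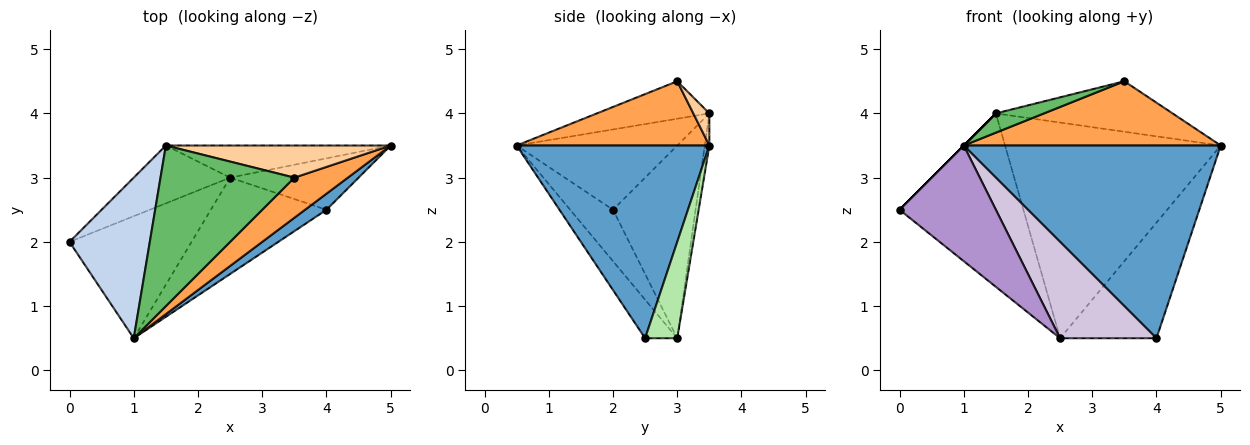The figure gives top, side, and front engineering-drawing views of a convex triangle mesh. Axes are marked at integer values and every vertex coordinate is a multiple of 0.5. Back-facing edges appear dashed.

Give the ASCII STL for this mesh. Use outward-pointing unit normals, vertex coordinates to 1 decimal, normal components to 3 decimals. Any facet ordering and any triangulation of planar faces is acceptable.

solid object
 facet normal 0.599 -0.798 0.067
  outer loop
   vertex 4.0 2.5 0.5
   vertex 5.0 3.5 3.5
   vertex 1.0 0.5 3.5
  endloop
 endfacet
 facet normal -0.707 0.000 0.707
  outer loop
   vertex 1.5 3.5 4.0
   vertex 0.0 2.0 2.5
   vertex 1.0 0.5 3.5
  endloop
 endfacet
 facet normal 0.537 -0.716 0.447
  outer loop
   vertex 3.5 3.0 4.5
   vertex 1.0 0.5 3.5
   vertex 5.0 3.5 3.5
  endloop
 endfacet
 facet normal 0.076 0.841 0.535
  outer loop
   vertex 3.5 3.0 4.5
   vertex 5.0 3.5 3.5
   vertex 1.5 3.5 4.0
  endloop
 endfacet
 facet normal -0.268 -0.115 0.957
  outer loop
   vertex 3.5 3.0 4.5
   vertex 1.5 3.5 4.0
   vertex 1.0 0.5 3.5
  endloop
 endfacet
 facet normal 0.291 0.874 -0.389
  outer loop
   vertex 2.5 3.0 0.5
   vertex 5.0 3.5 3.5
   vertex 4.0 2.5 0.5
  endloop
 endfacet
 facet normal -0.021 0.989 -0.147
  outer loop
   vertex 2.5 3.0 0.5
   vertex 1.5 3.5 4.0
   vertex 5.0 3.5 3.5
  endloop
 endfacet
 facet normal -0.535 0.802 -0.267
  outer loop
   vertex 2.5 3.0 0.5
   vertex 0.0 2.0 2.5
   vertex 1.5 3.5 4.0
  endloop
 endfacet
 facet normal -0.292 -0.658 -0.694
  outer loop
   vertex 2.5 3.0 0.5
   vertex 1.0 0.5 3.5
   vertex 0.0 2.0 2.5
  endloop
 endfacet
 facet normal -0.229 -0.688 -0.688
  outer loop
   vertex 2.5 3.0 0.5
   vertex 4.0 2.5 0.5
   vertex 1.0 0.5 3.5
  endloop
 endfacet
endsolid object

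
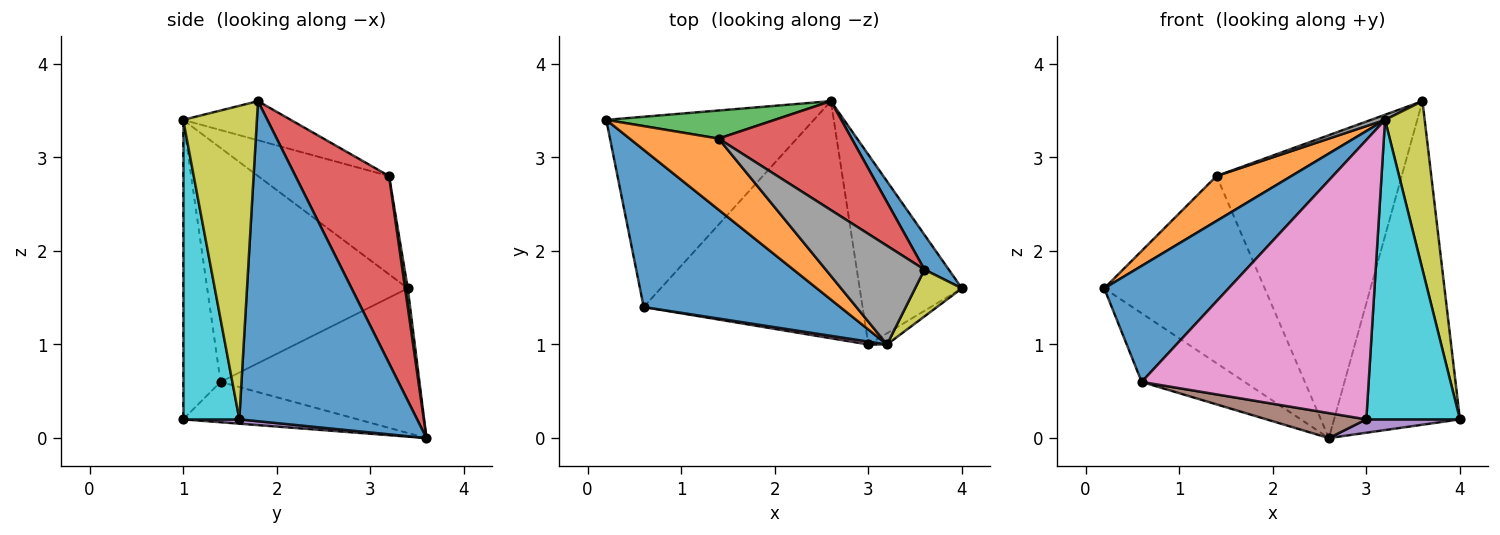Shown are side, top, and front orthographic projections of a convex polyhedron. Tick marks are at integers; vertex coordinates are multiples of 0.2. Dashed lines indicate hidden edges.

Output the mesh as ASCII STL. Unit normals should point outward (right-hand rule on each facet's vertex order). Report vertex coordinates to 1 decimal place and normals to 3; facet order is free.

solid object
 facet normal 0.815 0.577 0.062
  outer loop
   vertex 3.6 1.8 3.6
   vertex 4.0 1.6 0.2
   vertex 2.6 3.6 0.0
  endloop
 endfacet
 facet normal -0.548 0.284 -0.787
  outer loop
   vertex 0.6 1.4 0.6
   vertex 0.2 3.4 1.6
   vertex 2.6 3.6 0.0
  endloop
 endfacet
 facet normal 0.016 0.989 0.148
  outer loop
   vertex 1.4 3.2 2.8
   vertex 2.6 3.6 0.0
   vertex 0.2 3.4 1.6
  endloop
 endfacet
 facet normal 0.430 0.850 0.306
  outer loop
   vertex 1.4 3.2 2.8
   vertex 3.6 1.8 3.6
   vertex 2.6 3.6 0.0
  endloop
 endfacet
 facet normal 0.042 -0.070 -0.997
  outer loop
   vertex 3.0 1.0 0.2
   vertex 2.6 3.6 0.0
   vertex 4.0 1.6 0.2
  endloop
 endfacet
 facet normal -0.180 -0.103 -0.978
  outer loop
   vertex 3.0 1.0 0.2
   vertex 0.6 1.4 0.6
   vertex 2.6 3.6 0.0
  endloop
 endfacet
 facet normal -0.163 -0.987 0.010
  outer loop
   vertex 3.2 1.0 3.4
   vertex 0.6 1.4 0.6
   vertex 3.0 1.0 0.2
  endloop
 endfacet
 facet normal -0.368 -0.048 0.929
  outer loop
   vertex 3.2 1.0 3.4
   vertex 3.6 1.8 3.6
   vertex 1.4 3.2 2.8
  endloop
 endfacet
 facet normal 0.873 -0.469 0.130
  outer loop
   vertex 3.2 1.0 3.4
   vertex 4.0 1.6 0.2
   vertex 3.6 1.8 3.6
  endloop
 endfacet
 facet normal 0.514 -0.857 -0.032
  outer loop
   vertex 3.2 1.0 3.4
   vertex 3.0 1.0 0.2
   vertex 4.0 1.6 0.2
  endloop
 endfacet
 facet normal -0.692 -0.429 0.581
  outer loop
   vertex 3.2 1.0 3.4
   vertex 0.2 3.4 1.6
   vertex 0.6 1.4 0.6
  endloop
 endfacet
 facet normal -0.683 -0.390 0.618
  outer loop
   vertex 3.2 1.0 3.4
   vertex 1.4 3.2 2.8
   vertex 0.2 3.4 1.6
  endloop
 endfacet
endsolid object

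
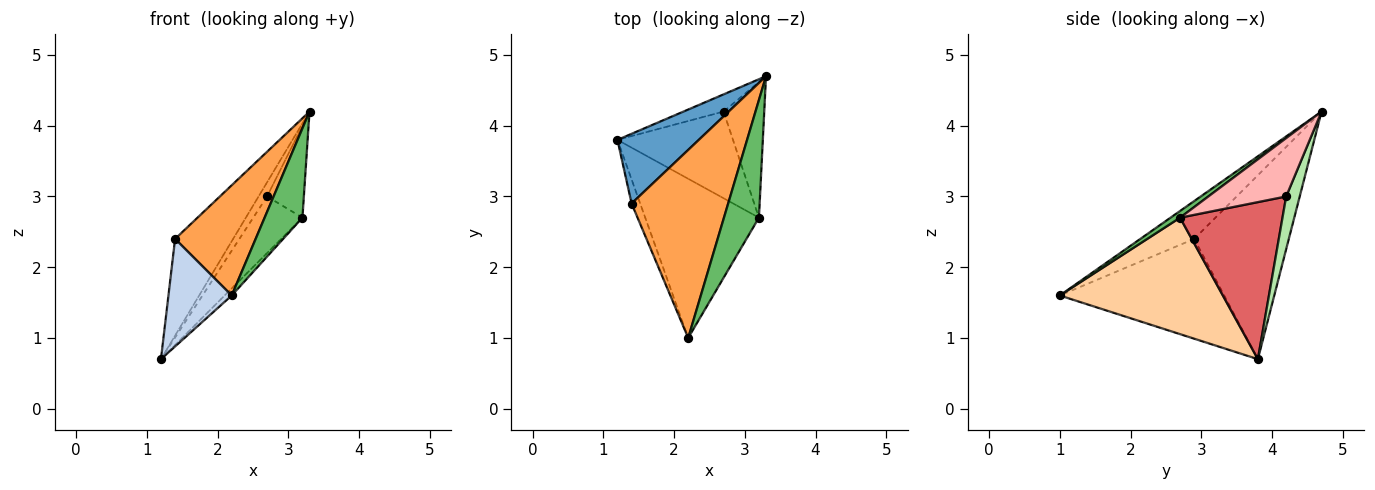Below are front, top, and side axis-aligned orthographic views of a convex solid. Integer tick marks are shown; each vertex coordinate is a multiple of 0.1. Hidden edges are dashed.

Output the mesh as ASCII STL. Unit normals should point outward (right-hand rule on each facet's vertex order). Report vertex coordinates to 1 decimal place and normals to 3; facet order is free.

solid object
 facet normal -0.798 0.489 0.353
  outer loop
   vertex 1.4 2.9 2.4
   vertex 3.3 4.7 4.2
   vertex 1.2 3.8 0.7
  endloop
 endfacet
 facet normal -0.930 -0.358 -0.080
  outer loop
   vertex 1.4 2.9 2.4
   vertex 1.2 3.8 0.7
   vertex 2.2 1.0 1.6
  endloop
 endfacet
 facet normal -0.320 -0.479 0.817
  outer loop
   vertex 1.4 2.9 2.4
   vertex 2.2 1.0 1.6
   vertex 3.3 4.7 4.2
  endloop
 endfacet
 facet normal 0.715 0.031 -0.698
  outer loop
   vertex 3.2 2.7 2.7
   vertex 2.2 1.0 1.6
   vertex 1.2 3.8 0.7
  endloop
 endfacet
 facet normal 0.151 -0.598 0.787
  outer loop
   vertex 3.2 2.7 2.7
   vertex 3.3 4.7 4.2
   vertex 2.2 1.0 1.6
  endloop
 endfacet
 facet normal 0.712 0.446 -0.542
  outer loop
   vertex 2.7 4.2 3.0
   vertex 1.2 3.8 0.7
   vertex 3.3 4.7 4.2
  endloop
 endfacet
 facet normal 0.751 0.361 -0.553
  outer loop
   vertex 2.7 4.2 3.0
   vertex 3.2 2.7 2.7
   vertex 1.2 3.8 0.7
  endloop
 endfacet
 facet normal 0.765 0.362 -0.533
  outer loop
   vertex 2.7 4.2 3.0
   vertex 3.3 4.7 4.2
   vertex 3.2 2.7 2.7
  endloop
 endfacet
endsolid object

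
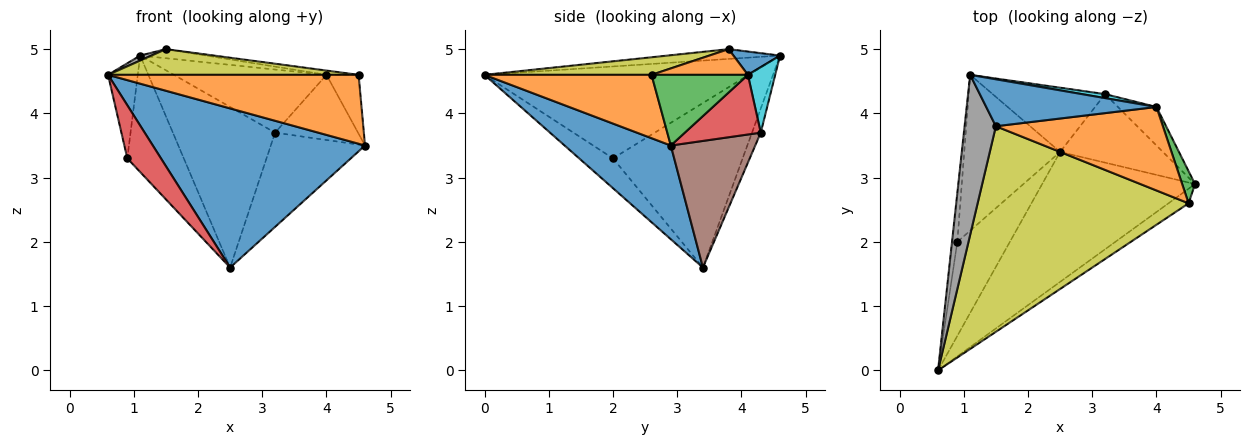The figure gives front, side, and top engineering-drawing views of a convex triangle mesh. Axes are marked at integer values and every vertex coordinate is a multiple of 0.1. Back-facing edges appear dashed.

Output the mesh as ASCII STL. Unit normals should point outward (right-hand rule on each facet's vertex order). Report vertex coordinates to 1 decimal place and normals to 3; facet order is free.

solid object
 facet normal 0.361 -0.722 -0.590
  outer loop
   vertex 2.5 3.4 1.6
   vertex 4.6 2.9 3.5
   vertex 0.6 0.0 4.6
  endloop
 endfacet
 facet normal 0.546 -0.819 -0.174
  outer loop
   vertex 4.5 2.6 4.6
   vertex 0.6 0.0 4.6
   vertex 4.6 2.9 3.5
  endloop
 endfacet
 facet normal -0.992 0.112 -0.057
  outer loop
   vertex 0.9 2.0 3.3
   vertex 0.6 0.0 4.6
   vertex 1.1 4.6 4.9
  endloop
 endfacet
 facet normal -0.444 -0.441 -0.780
  outer loop
   vertex 0.9 2.0 3.3
   vertex 2.5 3.4 1.6
   vertex 0.6 0.0 4.6
  endloop
 endfacet
 facet normal -0.809 0.352 -0.471
  outer loop
   vertex 0.9 2.0 3.3
   vertex 1.1 4.6 4.9
   vertex 2.5 3.4 1.6
  endloop
 endfacet
 facet normal 0.587 0.655 -0.476
  outer loop
   vertex 3.2 4.3 3.7
   vertex 4.6 2.9 3.5
   vertex 2.5 3.4 1.6
  endloop
 endfacet
 facet normal -0.079 0.926 -0.370
  outer loop
   vertex 3.2 4.3 3.7
   vertex 2.5 3.4 1.6
   vertex 1.1 4.6 4.9
  endloop
 endfacet
 facet normal -0.298 -0.030 0.954
  outer loop
   vertex 1.5 3.8 5.0
   vertex 1.1 4.6 4.9
   vertex 0.6 0.0 4.6
  endloop
 endfacet
 facet normal 0.082 -0.124 0.989
  outer loop
   vertex 1.5 3.8 5.0
   vertex 0.6 0.0 4.6
   vertex 4.5 2.6 4.6
  endloop
 endfacet
 facet normal 0.176 0.982 0.062
  outer loop
   vertex 4.0 4.1 4.6
   vertex 3.2 4.3 3.7
   vertex 1.1 4.6 4.9
  endloop
 endfacet
 facet normal 0.133 0.188 0.973
  outer loop
   vertex 4.0 4.1 4.6
   vertex 1.1 4.6 4.9
   vertex 1.5 3.8 5.0
  endloop
 endfacet
 facet normal 0.152 0.051 0.987
  outer loop
   vertex 4.0 4.1 4.6
   vertex 1.5 3.8 5.0
   vertex 4.5 2.6 4.6
  endloop
 endfacet
 facet normal 0.935 0.312 0.170
  outer loop
   vertex 4.0 4.1 4.6
   vertex 4.5 2.6 4.6
   vertex 4.6 2.9 3.5
  endloop
 endfacet
 facet normal 0.619 0.676 -0.400
  outer loop
   vertex 4.0 4.1 4.6
   vertex 4.6 2.9 3.5
   vertex 3.2 4.3 3.7
  endloop
 endfacet
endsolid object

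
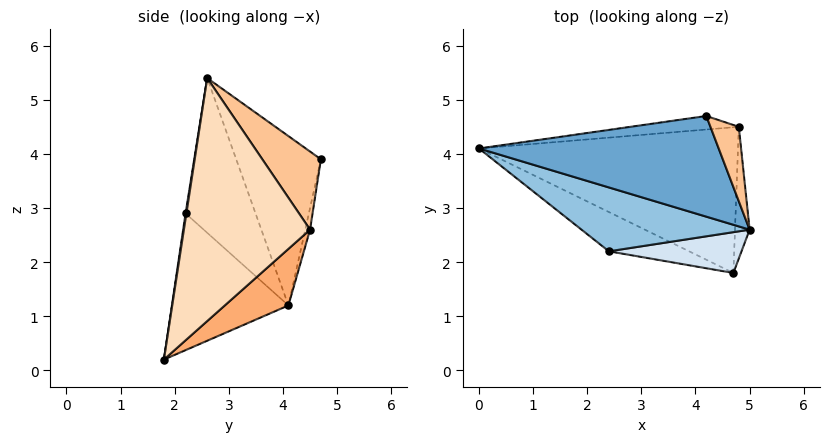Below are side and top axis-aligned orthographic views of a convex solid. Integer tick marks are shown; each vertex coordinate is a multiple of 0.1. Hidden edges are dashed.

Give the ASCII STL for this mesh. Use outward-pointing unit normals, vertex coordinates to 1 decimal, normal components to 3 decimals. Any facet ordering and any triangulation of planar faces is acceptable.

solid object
 facet normal -0.542 0.342 0.768
  outer loop
   vertex 4.2 4.7 3.9
   vertex 0.0 4.1 1.2
   vertex 5.0 2.6 5.4
  endloop
 endfacet
 facet normal -0.664 -0.193 0.722
  outer loop
   vertex 2.4 2.2 2.9
   vertex 5.0 2.6 5.4
   vertex 0.0 4.1 1.2
  endloop
 endfacet
 facet normal -0.469 -0.839 -0.275
  outer loop
   vertex 2.4 2.2 2.9
   vertex 0.0 4.1 1.2
   vertex 4.7 1.8 0.2
  endloop
 endfacet
 facet normal 0.006 -0.988 0.152
  outer loop
   vertex 2.4 2.2 2.9
   vertex 4.7 1.8 0.2
   vertex 5.0 2.6 5.4
  endloop
 endfacet
 facet normal -0.033 0.985 -0.167
  outer loop
   vertex 4.8 4.5 2.6
   vertex 0.0 4.1 1.2
   vertex 4.2 4.7 3.9
  endloop
 endfacet
 facet normal 0.162 0.652 -0.741
  outer loop
   vertex 4.8 4.5 2.6
   vertex 4.7 1.8 0.2
   vertex 0.0 4.1 1.2
  endloop
 endfacet
 facet normal 0.805 0.516 0.292
  outer loop
   vertex 4.8 4.5 2.6
   vertex 4.2 4.7 3.9
   vertex 5.0 2.6 5.4
  endloop
 endfacet
 facet normal 0.998 0.016 -0.060
  outer loop
   vertex 4.8 4.5 2.6
   vertex 5.0 2.6 5.4
   vertex 4.7 1.8 0.2
  endloop
 endfacet
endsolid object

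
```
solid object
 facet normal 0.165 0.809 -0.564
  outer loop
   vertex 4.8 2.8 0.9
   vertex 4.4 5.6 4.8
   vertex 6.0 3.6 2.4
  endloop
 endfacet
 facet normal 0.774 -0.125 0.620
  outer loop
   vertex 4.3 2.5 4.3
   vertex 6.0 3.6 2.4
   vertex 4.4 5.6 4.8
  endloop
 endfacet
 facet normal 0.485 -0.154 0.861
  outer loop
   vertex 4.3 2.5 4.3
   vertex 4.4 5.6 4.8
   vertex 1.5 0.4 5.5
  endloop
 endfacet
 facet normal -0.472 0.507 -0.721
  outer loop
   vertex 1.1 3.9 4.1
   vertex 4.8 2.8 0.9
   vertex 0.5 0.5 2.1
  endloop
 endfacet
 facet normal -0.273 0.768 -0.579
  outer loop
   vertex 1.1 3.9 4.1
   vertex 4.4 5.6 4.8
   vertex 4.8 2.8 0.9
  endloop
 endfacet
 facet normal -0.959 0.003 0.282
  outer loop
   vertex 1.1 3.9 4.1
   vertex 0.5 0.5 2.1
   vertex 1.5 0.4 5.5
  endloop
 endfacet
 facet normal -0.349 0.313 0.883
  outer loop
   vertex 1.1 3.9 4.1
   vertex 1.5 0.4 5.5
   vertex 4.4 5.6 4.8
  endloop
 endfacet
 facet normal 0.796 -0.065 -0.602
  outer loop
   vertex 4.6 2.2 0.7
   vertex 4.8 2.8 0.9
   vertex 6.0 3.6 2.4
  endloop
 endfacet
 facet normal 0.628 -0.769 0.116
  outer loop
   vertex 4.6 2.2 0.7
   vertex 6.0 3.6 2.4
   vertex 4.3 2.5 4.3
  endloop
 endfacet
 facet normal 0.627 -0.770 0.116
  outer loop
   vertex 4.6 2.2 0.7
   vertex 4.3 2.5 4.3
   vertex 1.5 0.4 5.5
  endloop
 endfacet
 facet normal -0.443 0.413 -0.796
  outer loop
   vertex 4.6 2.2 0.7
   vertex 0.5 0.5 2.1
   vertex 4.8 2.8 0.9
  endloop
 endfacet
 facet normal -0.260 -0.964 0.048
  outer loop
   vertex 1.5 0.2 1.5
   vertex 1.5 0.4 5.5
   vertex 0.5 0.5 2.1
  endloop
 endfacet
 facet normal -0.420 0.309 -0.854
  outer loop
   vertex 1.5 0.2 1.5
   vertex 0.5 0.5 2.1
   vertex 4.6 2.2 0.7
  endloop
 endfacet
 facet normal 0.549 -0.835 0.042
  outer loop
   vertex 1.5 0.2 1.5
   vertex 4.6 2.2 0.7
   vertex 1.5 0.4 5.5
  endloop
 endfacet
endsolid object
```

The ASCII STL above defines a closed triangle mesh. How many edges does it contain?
21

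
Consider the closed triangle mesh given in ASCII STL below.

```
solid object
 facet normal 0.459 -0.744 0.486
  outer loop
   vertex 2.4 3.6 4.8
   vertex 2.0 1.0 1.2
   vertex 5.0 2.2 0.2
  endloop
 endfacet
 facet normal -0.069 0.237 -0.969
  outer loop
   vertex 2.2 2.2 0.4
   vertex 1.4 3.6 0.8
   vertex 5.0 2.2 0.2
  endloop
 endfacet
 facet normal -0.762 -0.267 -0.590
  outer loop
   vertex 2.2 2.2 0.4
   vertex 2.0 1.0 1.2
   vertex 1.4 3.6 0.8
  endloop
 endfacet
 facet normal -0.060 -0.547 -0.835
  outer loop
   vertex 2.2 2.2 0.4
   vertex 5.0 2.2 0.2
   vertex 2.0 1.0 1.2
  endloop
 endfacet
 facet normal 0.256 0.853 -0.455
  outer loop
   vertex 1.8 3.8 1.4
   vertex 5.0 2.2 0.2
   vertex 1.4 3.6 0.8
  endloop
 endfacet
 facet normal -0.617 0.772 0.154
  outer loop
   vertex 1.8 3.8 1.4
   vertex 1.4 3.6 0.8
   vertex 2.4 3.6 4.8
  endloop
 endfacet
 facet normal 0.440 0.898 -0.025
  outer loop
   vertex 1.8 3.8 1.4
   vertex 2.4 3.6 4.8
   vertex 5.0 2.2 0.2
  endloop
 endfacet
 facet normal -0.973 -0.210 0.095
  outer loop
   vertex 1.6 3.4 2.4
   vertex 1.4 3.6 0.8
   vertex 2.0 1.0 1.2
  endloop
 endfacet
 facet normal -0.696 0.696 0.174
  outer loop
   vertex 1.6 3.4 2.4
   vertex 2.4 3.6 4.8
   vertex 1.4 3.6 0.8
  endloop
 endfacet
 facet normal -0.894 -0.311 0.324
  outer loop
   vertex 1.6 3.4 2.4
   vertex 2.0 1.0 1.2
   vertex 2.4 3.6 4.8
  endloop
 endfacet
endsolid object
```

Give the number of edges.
15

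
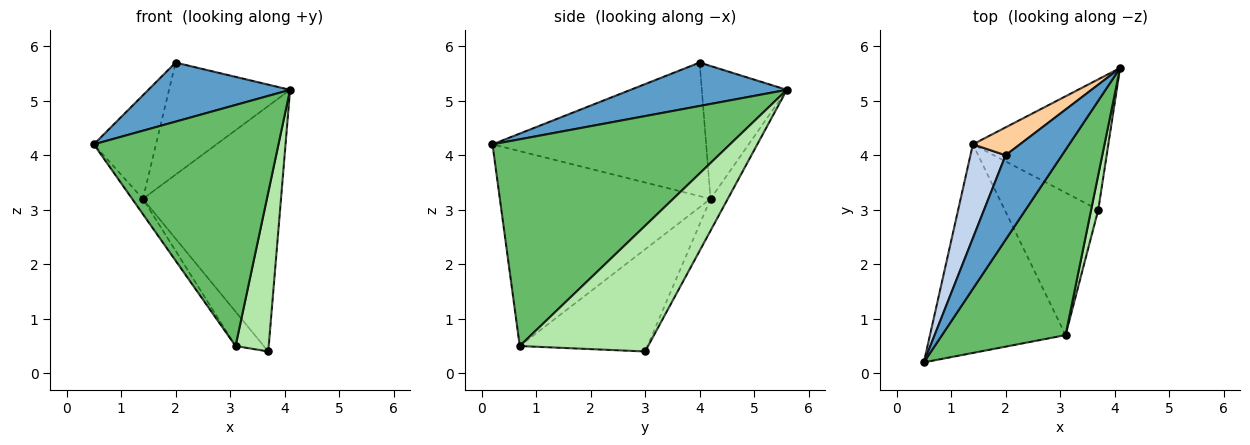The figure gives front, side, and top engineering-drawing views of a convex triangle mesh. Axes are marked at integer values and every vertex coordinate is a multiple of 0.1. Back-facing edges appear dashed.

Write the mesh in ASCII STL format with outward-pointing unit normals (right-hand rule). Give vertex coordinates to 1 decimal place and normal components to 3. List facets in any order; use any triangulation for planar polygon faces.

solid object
 facet normal 0.534 -0.484 0.693
  outer loop
   vertex 2.0 4.0 5.7
   vertex 0.5 0.2 4.2
   vertex 4.1 5.6 5.2
  endloop
 endfacet
 facet normal -0.931 0.271 0.245
  outer loop
   vertex 1.4 4.2 3.2
   vertex 0.5 0.2 4.2
   vertex 2.0 4.0 5.7
  endloop
 endfacet
 facet normal -0.110 0.878 -0.466
  outer loop
   vertex 1.4 4.2 3.2
   vertex 4.1 5.6 5.2
   vertex 3.7 3.0 0.4
  endloop
 endfacet
 facet normal -0.563 0.802 0.199
  outer loop
   vertex 1.4 4.2 3.2
   vertex 2.0 4.0 5.7
   vertex 4.1 5.6 5.2
  endloop
 endfacet
 facet normal 0.714 -0.555 0.427
  outer loop
   vertex 3.1 0.7 0.5
   vertex 4.1 5.6 5.2
   vertex 0.5 0.2 4.2
  endloop
 endfacet
 facet normal 0.967 -0.250 0.055
  outer loop
   vertex 3.1 0.7 0.5
   vertex 3.7 3.0 0.4
   vertex 4.1 5.6 5.2
  endloop
 endfacet
 facet normal -0.820 0.042 -0.571
  outer loop
   vertex 3.1 0.7 0.5
   vertex 0.5 0.2 4.2
   vertex 1.4 4.2 3.2
  endloop
 endfacet
 facet normal -0.728 0.161 -0.667
  outer loop
   vertex 3.1 0.7 0.5
   vertex 1.4 4.2 3.2
   vertex 3.7 3.0 0.4
  endloop
 endfacet
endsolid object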